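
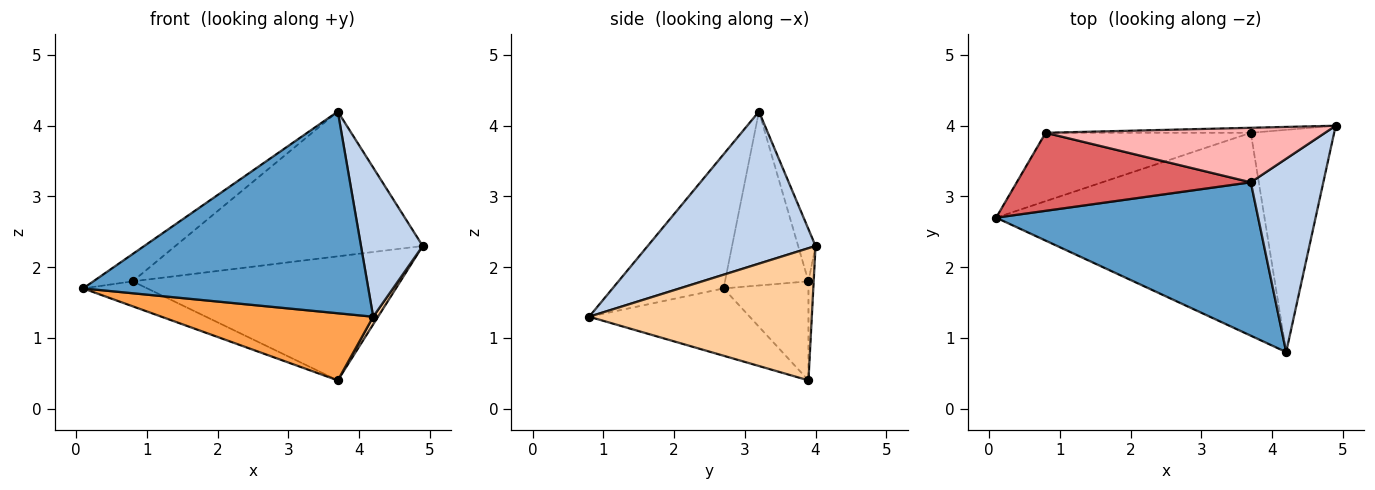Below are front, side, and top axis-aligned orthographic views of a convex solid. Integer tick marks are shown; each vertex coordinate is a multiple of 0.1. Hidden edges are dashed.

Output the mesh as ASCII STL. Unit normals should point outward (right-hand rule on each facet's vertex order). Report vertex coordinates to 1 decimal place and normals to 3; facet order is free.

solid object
 facet normal -0.296 -0.760 0.578
  outer loop
   vertex 3.7 3.2 4.2
   vertex 0.1 2.7 1.7
   vertex 4.2 0.8 1.3
  endloop
 endfacet
 facet normal 0.857 -0.315 0.408
  outer loop
   vertex 3.7 3.2 4.2
   vertex 4.2 0.8 1.3
   vertex 4.9 4.0 2.3
  endloop
 endfacet
 facet normal -0.232 -0.306 -0.924
  outer loop
   vertex 3.7 3.9 0.4
   vertex 4.2 0.8 1.3
   vertex 0.1 2.7 1.7
  endloop
 endfacet
 facet normal 0.846 -0.018 -0.533
  outer loop
   vertex 3.7 3.9 0.4
   vertex 4.9 4.0 2.3
   vertex 4.2 0.8 1.3
  endloop
 endfacet
 facet normal -0.413 0.312 -0.856
  outer loop
   vertex 0.8 3.9 1.8
   vertex 3.7 3.9 0.4
   vertex 0.1 2.7 1.7
  endloop
 endfacet
 facet normal -0.019 0.999 -0.040
  outer loop
   vertex 0.8 3.9 1.8
   vertex 4.9 4.0 2.3
   vertex 3.7 3.9 0.4
  endloop
 endfacet
 facet normal -0.574 0.271 0.773
  outer loop
   vertex 0.8 3.9 1.8
   vertex 0.1 2.7 1.7
   vertex 3.7 3.2 4.2
  endloop
 endfacet
 facet normal -0.066 0.934 0.352
  outer loop
   vertex 0.8 3.9 1.8
   vertex 3.7 3.2 4.2
   vertex 4.9 4.0 2.3
  endloop
 endfacet
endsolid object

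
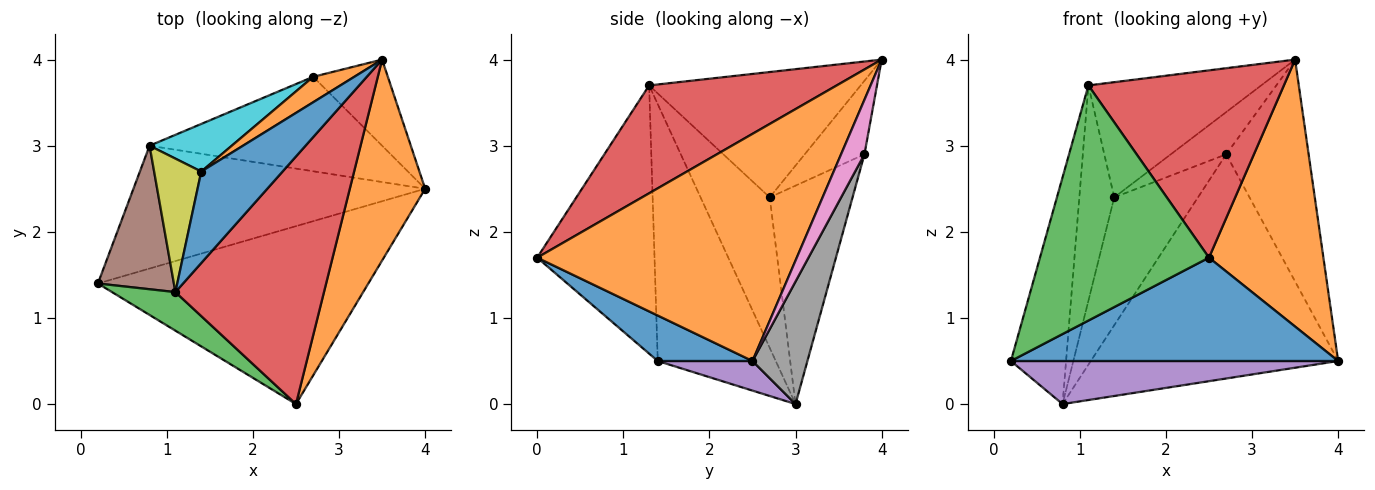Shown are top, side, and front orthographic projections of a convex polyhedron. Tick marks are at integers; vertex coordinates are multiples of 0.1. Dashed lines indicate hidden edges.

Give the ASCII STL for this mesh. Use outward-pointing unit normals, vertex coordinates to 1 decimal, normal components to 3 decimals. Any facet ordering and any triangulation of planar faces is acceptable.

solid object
 facet normal 0.144 -0.497 -0.856
  outer loop
   vertex 2.5 0.0 1.7
   vertex 0.2 1.4 0.5
   vertex 4.0 2.5 0.5
  endloop
 endfacet
 facet normal 0.876 -0.386 0.290
  outer loop
   vertex 3.5 4.0 4.0
   vertex 2.5 0.0 1.7
   vertex 4.0 2.5 0.5
  endloop
 endfacet
 facet normal -0.565 -0.814 0.134
  outer loop
   vertex 1.1 1.3 3.7
   vertex 0.2 1.4 0.5
   vertex 2.5 0.0 1.7
  endloop
 endfacet
 facet normal 0.501 -0.522 0.690
  outer loop
   vertex 1.1 1.3 3.7
   vertex 2.5 0.0 1.7
   vertex 3.5 4.0 4.0
  endloop
 endfacet
 facet normal 0.095 -0.329 -0.939
  outer loop
   vertex 0.8 3.0 0.0
   vertex 4.0 2.5 0.5
   vertex 0.2 1.4 0.5
  endloop
 endfacet
 facet normal -0.875 0.409 0.259
  outer loop
   vertex 0.8 3.0 0.0
   vertex 0.2 1.4 0.5
   vertex 1.1 1.3 3.7
  endloop
 endfacet
 facet normal 0.256 0.901 -0.350
  outer loop
   vertex 2.7 3.8 2.9
   vertex 3.5 4.0 4.0
   vertex 4.0 2.5 0.5
  endloop
 endfacet
 facet normal 0.201 0.903 -0.380
  outer loop
   vertex 2.7 3.8 2.9
   vertex 4.0 2.5 0.5
   vertex 0.8 3.0 0.0
  endloop
 endfacet
 facet normal -0.860 0.434 0.269
  outer loop
   vertex 1.4 2.7 2.4
   vertex 0.8 3.0 0.0
   vertex 1.1 1.3 3.7
  endloop
 endfacet
 facet normal -0.680 0.687 0.256
  outer loop
   vertex 1.4 2.7 2.4
   vertex 2.7 3.8 2.9
   vertex 0.8 3.0 0.0
  endloop
 endfacet
 facet normal -0.692 0.565 0.449
  outer loop
   vertex 1.4 2.7 2.4
   vertex 1.1 1.3 3.7
   vertex 3.5 4.0 4.0
  endloop
 endfacet
 facet normal -0.678 0.629 0.379
  outer loop
   vertex 1.4 2.7 2.4
   vertex 3.5 4.0 4.0
   vertex 2.7 3.8 2.9
  endloop
 endfacet
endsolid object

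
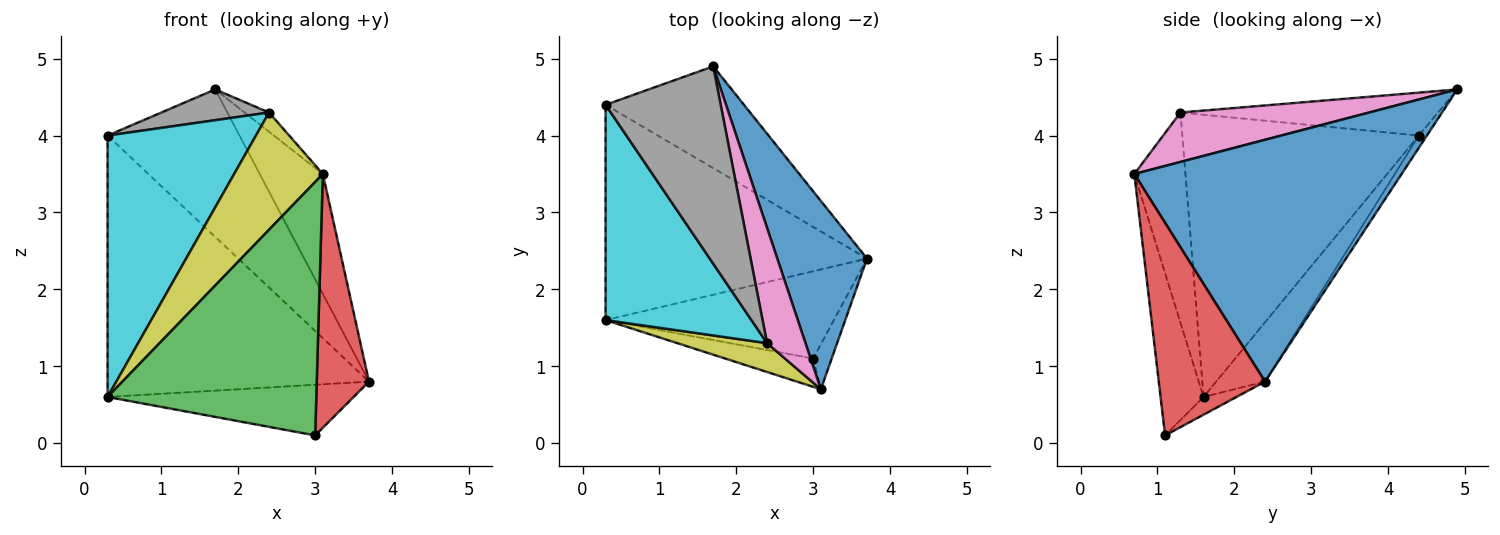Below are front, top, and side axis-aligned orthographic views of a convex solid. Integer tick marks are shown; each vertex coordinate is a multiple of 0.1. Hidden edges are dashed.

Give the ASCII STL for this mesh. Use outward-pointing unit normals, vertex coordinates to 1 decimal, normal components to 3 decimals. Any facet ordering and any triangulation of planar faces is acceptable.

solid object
 facet normal 0.915 0.216 0.340
  outer loop
   vertex 3.1 0.7 3.5
   vertex 3.7 2.4 0.8
   vertex 1.7 4.9 4.6
  endloop
 endfacet
 facet normal -0.067 0.501 -0.863
  outer loop
   vertex 3.0 1.1 0.1
   vertex 0.3 1.6 0.6
   vertex 3.7 2.4 0.8
  endloop
 endfacet
 facet normal -0.200 -0.974 -0.109
  outer loop
   vertex 3.0 1.1 0.1
   vertex 3.1 0.7 3.5
   vertex 0.3 1.6 0.6
  endloop
 endfacet
 facet normal 0.895 -0.440 -0.078
  outer loop
   vertex 3.0 1.1 0.1
   vertex 3.7 2.4 0.8
   vertex 3.1 0.7 3.5
  endloop
 endfacet
 facet normal -0.143 0.764 -0.629
  outer loop
   vertex 0.3 4.4 4.0
   vertex 3.7 2.4 0.8
   vertex 0.3 1.6 0.6
  endloop
 endfacet
 facet normal -0.050 0.822 -0.567
  outer loop
   vertex 0.3 4.4 4.0
   vertex 1.7 4.9 4.6
   vertex 3.7 2.4 0.8
  endloop
 endfacet
 facet normal 0.785 0.102 0.611
  outer loop
   vertex 2.4 1.3 4.3
   vertex 3.1 0.7 3.5
   vertex 1.7 4.9 4.6
  endloop
 endfacet
 facet normal -0.346 -0.144 0.927
  outer loop
   vertex 2.4 1.3 4.3
   vertex 1.7 4.9 4.6
   vertex 0.3 4.4 4.0
  endloop
 endfacet
 facet normal -0.488 -0.847 0.208
  outer loop
   vertex 2.4 1.3 4.3
   vertex 0.3 1.6 0.6
   vertex 3.1 0.7 3.5
  endloop
 endfacet
 facet normal -0.776 -0.487 0.401
  outer loop
   vertex 2.4 1.3 4.3
   vertex 0.3 4.4 4.0
   vertex 0.3 1.6 0.6
  endloop
 endfacet
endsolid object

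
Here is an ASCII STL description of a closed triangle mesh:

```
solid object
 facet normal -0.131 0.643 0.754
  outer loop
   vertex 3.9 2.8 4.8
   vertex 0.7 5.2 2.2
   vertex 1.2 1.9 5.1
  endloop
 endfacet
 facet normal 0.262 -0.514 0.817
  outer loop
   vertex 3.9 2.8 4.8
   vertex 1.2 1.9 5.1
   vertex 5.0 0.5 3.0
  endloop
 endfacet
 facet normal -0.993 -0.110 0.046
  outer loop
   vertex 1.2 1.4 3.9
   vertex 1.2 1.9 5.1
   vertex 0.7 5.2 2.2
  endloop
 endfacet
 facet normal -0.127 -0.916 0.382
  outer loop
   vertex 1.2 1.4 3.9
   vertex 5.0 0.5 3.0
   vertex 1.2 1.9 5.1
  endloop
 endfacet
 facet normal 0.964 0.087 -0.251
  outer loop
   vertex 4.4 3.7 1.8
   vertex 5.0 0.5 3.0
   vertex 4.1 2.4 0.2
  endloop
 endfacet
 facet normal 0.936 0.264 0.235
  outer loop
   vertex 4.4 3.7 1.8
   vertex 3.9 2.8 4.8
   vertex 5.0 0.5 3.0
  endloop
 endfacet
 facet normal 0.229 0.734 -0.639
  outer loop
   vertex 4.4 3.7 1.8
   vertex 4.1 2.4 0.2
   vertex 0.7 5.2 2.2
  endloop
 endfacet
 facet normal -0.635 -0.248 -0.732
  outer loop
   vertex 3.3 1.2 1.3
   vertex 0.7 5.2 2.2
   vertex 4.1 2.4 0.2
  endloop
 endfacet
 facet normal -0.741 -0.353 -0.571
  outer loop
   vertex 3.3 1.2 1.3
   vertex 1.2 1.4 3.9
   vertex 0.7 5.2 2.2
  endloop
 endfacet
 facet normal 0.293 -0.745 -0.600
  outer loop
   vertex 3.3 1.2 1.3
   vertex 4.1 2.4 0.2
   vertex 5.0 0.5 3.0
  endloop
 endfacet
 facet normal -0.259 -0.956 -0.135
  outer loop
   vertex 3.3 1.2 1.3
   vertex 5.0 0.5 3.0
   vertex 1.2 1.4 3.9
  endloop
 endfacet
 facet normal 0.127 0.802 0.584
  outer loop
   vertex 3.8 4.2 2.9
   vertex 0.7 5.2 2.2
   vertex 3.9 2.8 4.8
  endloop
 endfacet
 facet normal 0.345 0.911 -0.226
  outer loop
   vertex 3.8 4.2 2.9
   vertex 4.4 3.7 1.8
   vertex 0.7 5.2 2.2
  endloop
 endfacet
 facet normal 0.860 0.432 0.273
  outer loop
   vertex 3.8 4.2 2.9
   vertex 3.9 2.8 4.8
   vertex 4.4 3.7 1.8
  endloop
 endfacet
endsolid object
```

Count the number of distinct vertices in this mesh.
9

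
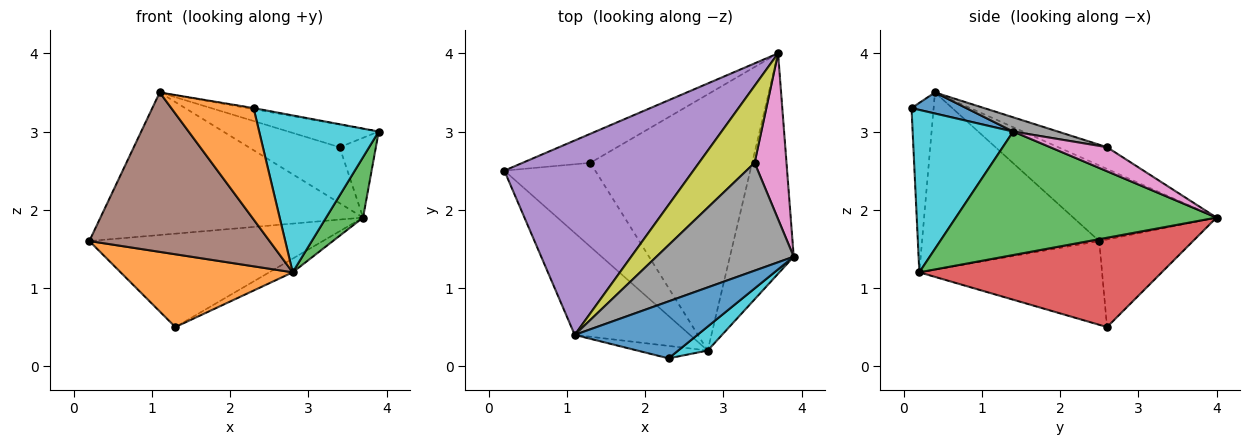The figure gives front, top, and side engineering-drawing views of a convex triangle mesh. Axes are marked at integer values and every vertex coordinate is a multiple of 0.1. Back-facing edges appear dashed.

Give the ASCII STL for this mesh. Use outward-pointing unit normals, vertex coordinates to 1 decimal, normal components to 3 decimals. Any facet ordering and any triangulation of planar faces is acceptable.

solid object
 facet normal -0.358 0.891 -0.277
  outer loop
   vertex 1.3 2.6 0.5
   vertex 0.2 2.5 1.6
   vertex 3.7 4.0 1.9
  endloop
 endfacet
 facet normal -0.571 -0.538 -0.620
  outer loop
   vertex 2.8 0.2 1.2
   vertex 0.2 2.5 1.6
   vertex 1.3 2.6 0.5
  endloop
 endfacet
 facet normal 0.881 -0.125 -0.455
  outer loop
   vertex 2.8 0.2 1.2
   vertex 3.7 4.0 1.9
   vertex 3.9 1.4 3.0
  endloop
 endfacet
 facet normal 0.483 0.047 -0.874
  outer loop
   vertex 2.8 0.2 1.2
   vertex 1.3 2.6 0.5
   vertex 3.7 4.0 1.9
  endloop
 endfacet
 facet normal -0.307 0.563 0.767
  outer loop
   vertex 1.1 0.4 3.5
   vertex 3.7 4.0 1.9
   vertex 0.2 2.5 1.6
  endloop
 endfacet
 facet normal -0.638 -0.649 -0.415
  outer loop
   vertex 1.1 0.4 3.5
   vertex 0.2 2.5 1.6
   vertex 2.8 0.2 1.2
  endloop
 endfacet
 facet normal 0.562 0.359 0.745
  outer loop
   vertex 3.4 2.6 2.8
   vertex 3.9 1.4 3.0
   vertex 3.7 4.0 1.9
  endloop
 endfacet
 facet normal 0.101 0.204 0.974
  outer loop
   vertex 3.4 2.6 2.8
   vertex 1.1 0.4 3.5
   vertex 3.9 1.4 3.0
  endloop
 endfacet
 facet normal -0.301 0.560 0.771
  outer loop
   vertex 3.4 2.6 2.8
   vertex 3.7 4.0 1.9
   vertex 1.1 0.4 3.5
  endloop
 endfacet
 facet normal 0.639 -0.760 0.116
  outer loop
   vertex 2.3 0.1 3.3
   vertex 2.8 0.2 1.2
   vertex 3.9 1.4 3.0
  endloop
 endfacet
 facet normal 0.169 0.019 0.985
  outer loop
   vertex 2.3 0.1 3.3
   vertex 3.9 1.4 3.0
   vertex 1.1 0.4 3.5
  endloop
 endfacet
 facet normal -0.258 -0.960 -0.107
  outer loop
   vertex 2.3 0.1 3.3
   vertex 1.1 0.4 3.5
   vertex 2.8 0.2 1.2
  endloop
 endfacet
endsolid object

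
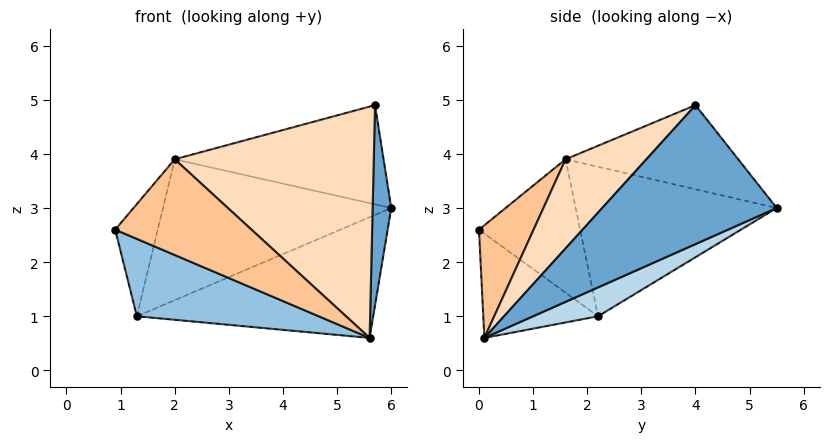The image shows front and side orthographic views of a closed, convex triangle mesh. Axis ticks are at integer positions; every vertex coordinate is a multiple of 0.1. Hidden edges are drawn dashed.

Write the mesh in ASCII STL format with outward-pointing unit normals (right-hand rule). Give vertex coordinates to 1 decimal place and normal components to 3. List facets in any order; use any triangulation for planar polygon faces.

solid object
 facet normal 0.992 -0.106 0.073
  outer loop
   vertex 5.7 4.0 4.9
   vertex 5.6 0.1 0.6
   vertex 6.0 5.5 3.0
  endloop
 endfacet
 facet normal -0.326 -0.517 -0.792
  outer loop
   vertex 1.3 2.2 1.0
   vertex 5.6 0.1 0.6
   vertex 0.9 0.0 2.6
  endloop
 endfacet
 facet normal 0.109 0.397 -0.911
  outer loop
   vertex 1.3 2.2 1.0
   vertex 6.0 5.5 3.0
   vertex 5.6 0.1 0.6
  endloop
 endfacet
 facet normal -0.568 0.687 0.453
  outer loop
   vertex 2.0 1.6 3.9
   vertex 5.7 4.0 4.9
   vertex 6.0 5.5 3.0
  endloop
 endfacet
 facet normal -0.630 0.716 0.300
  outer loop
   vertex 2.0 1.6 3.9
   vertex 6.0 5.5 3.0
   vertex 1.3 2.2 1.0
  endloop
 endfacet
 facet normal -0.882 0.371 0.290
  outer loop
   vertex 2.0 1.6 3.9
   vertex 1.3 2.2 1.0
   vertex 0.9 0.0 2.6
  endloop
 endfacet
 facet normal 0.287 -0.715 0.638
  outer loop
   vertex 2.0 1.6 3.9
   vertex 0.9 0.0 2.6
   vertex 5.6 0.1 0.6
  endloop
 endfacet
 facet normal 0.289 -0.712 0.639
  outer loop
   vertex 2.0 1.6 3.9
   vertex 5.6 0.1 0.6
   vertex 5.7 4.0 4.9
  endloop
 endfacet
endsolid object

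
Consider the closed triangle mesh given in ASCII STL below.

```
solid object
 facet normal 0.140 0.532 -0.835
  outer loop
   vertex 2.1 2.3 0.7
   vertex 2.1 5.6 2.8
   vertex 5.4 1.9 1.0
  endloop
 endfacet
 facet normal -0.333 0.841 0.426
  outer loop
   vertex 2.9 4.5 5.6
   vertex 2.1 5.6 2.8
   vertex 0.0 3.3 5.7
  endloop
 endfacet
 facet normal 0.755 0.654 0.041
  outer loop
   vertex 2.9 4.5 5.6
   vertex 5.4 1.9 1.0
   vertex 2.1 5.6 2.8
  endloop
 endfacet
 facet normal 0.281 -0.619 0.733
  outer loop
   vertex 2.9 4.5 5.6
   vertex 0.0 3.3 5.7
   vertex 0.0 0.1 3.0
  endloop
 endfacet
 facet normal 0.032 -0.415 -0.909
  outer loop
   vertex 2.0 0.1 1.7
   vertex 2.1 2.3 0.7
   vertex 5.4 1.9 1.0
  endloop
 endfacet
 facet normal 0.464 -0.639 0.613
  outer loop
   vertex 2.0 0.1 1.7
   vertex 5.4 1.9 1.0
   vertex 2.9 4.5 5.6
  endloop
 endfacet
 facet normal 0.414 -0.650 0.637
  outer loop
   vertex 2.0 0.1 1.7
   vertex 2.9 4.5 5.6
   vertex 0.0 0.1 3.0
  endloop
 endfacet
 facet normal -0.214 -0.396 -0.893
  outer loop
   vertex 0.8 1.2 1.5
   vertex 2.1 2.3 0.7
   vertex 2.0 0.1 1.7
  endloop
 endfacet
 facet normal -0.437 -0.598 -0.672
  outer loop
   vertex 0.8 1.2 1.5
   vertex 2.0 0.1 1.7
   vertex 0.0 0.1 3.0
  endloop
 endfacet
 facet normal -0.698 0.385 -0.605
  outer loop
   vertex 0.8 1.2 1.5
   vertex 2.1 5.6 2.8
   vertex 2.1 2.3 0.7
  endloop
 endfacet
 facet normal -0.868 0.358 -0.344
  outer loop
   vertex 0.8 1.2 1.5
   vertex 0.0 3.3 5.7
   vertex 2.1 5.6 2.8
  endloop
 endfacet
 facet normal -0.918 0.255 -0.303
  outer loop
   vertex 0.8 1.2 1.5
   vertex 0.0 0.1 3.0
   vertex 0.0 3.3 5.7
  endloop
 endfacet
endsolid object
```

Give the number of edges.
18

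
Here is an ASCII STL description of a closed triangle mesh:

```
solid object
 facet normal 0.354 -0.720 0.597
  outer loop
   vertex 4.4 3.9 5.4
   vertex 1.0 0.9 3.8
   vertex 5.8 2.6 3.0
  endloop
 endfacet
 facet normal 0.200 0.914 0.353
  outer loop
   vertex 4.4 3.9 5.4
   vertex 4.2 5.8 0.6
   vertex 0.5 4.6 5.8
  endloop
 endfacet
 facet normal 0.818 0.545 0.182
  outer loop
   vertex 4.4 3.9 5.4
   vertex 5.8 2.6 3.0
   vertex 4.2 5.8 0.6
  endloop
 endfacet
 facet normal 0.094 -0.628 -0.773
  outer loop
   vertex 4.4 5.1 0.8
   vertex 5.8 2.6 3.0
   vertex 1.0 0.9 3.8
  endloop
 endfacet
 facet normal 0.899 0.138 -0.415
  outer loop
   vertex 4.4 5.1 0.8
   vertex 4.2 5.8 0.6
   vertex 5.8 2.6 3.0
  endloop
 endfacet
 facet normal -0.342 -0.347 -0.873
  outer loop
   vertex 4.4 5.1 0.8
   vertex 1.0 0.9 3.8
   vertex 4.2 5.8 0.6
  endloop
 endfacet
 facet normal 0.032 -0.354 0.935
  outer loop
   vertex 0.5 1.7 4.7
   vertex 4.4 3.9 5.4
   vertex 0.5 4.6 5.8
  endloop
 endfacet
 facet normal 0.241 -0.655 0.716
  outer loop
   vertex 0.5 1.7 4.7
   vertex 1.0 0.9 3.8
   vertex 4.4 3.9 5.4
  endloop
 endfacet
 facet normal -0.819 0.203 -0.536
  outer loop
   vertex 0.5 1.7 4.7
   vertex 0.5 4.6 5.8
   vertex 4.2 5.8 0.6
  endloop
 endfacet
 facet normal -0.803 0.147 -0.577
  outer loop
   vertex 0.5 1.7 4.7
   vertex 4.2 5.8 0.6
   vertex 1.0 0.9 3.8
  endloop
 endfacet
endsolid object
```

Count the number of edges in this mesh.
15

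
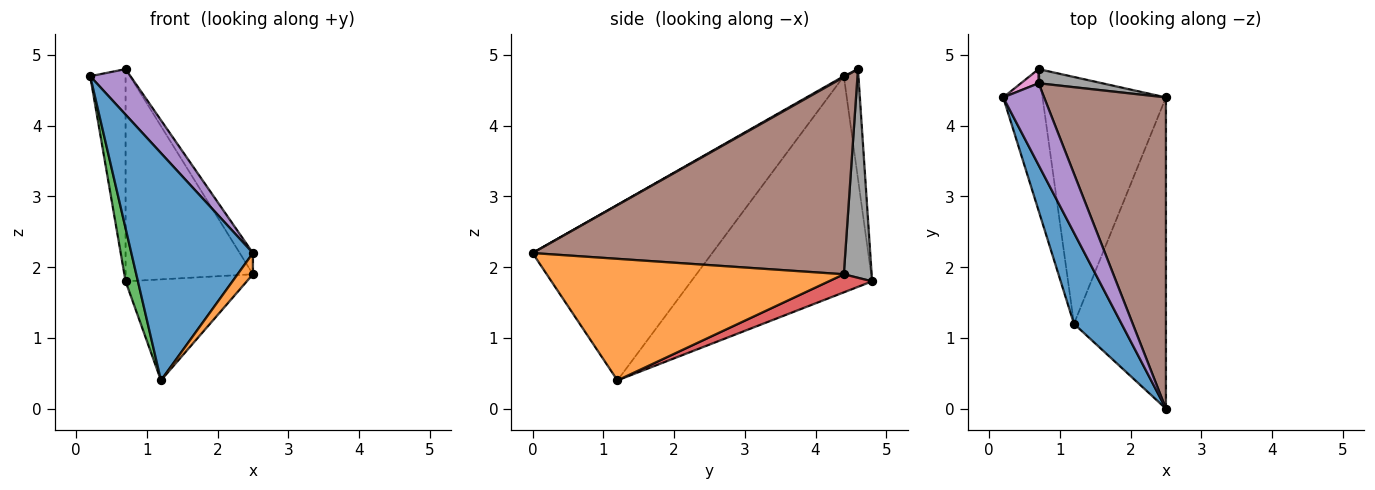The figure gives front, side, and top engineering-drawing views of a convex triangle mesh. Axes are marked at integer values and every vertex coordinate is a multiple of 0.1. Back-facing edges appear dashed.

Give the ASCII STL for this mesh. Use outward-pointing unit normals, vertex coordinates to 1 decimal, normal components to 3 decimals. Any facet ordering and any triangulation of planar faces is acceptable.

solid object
 facet normal -0.808 -0.547 0.219
  outer loop
   vertex 1.2 1.2 0.4
   vertex 2.5 0.0 2.2
   vertex 0.2 4.4 4.7
  endloop
 endfacet
 facet normal 0.797 -0.041 -0.603
  outer loop
   vertex 1.2 1.2 0.4
   vertex 2.5 4.4 1.9
   vertex 2.5 0.0 2.2
  endloop
 endfacet
 facet normal -0.982 -0.067 -0.178
  outer loop
   vertex 0.7 4.8 1.8
   vertex 1.2 1.2 0.4
   vertex 0.2 4.4 4.7
  endloop
 endfacet
 facet normal 0.134 0.375 -0.917
  outer loop
   vertex 0.7 4.8 1.8
   vertex 2.5 4.4 1.9
   vertex 1.2 1.2 0.4
  endloop
 endfacet
 facet normal 0.020 -0.486 0.874
  outer loop
   vertex 0.7 4.6 4.8
   vertex 0.2 4.4 4.7
   vertex 2.5 0.0 2.2
  endloop
 endfacet
 facet normal 0.850 0.036 0.525
  outer loop
   vertex 0.7 4.6 4.8
   vertex 2.5 0.0 2.2
   vertex 2.5 4.4 1.9
  endloop
 endfacet
 facet normal -0.381 0.922 0.061
  outer loop
   vertex 0.7 4.6 4.8
   vertex 0.7 4.8 1.8
   vertex 0.2 4.4 4.7
  endloop
 endfacet
 facet normal 0.213 0.975 0.065
  outer loop
   vertex 0.7 4.6 4.8
   vertex 2.5 4.4 1.9
   vertex 0.7 4.8 1.8
  endloop
 endfacet
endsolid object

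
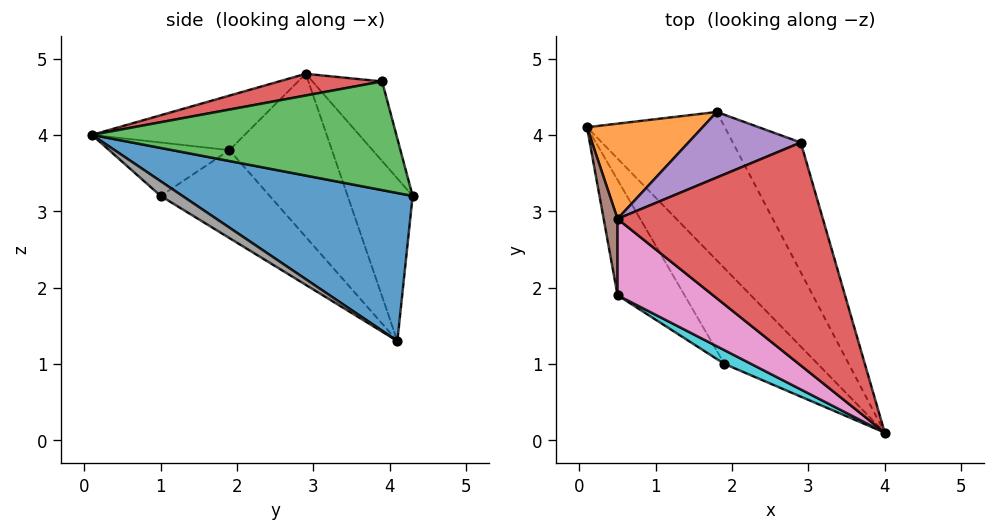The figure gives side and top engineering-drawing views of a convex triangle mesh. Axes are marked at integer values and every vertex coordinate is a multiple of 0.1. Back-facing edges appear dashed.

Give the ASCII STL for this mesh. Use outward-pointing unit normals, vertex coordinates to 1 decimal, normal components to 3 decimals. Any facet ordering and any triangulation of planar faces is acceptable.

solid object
 facet normal 0.709 0.246 -0.661
  outer loop
   vertex 1.8 4.3 3.2
   vertex 4.0 0.1 4.0
   vertex 0.1 4.1 1.3
  endloop
 endfacet
 facet normal -0.469 0.817 0.334
  outer loop
   vertex 0.5 2.9 4.8
   vertex 1.8 4.3 3.2
   vertex 0.1 4.1 1.3
  endloop
 endfacet
 facet normal 0.802 0.325 -0.502
  outer loop
   vertex 2.9 3.9 4.7
   vertex 4.0 0.1 4.0
   vertex 1.8 4.3 3.2
  endloop
 endfacet
 facet normal 0.104 -0.151 0.983
  outer loop
   vertex 2.9 3.9 4.7
   vertex 0.5 2.9 4.8
   vertex 4.0 0.1 4.0
  endloop
 endfacet
 facet normal -0.325 0.827 0.459
  outer loop
   vertex 2.9 3.9 4.7
   vertex 1.8 4.3 3.2
   vertex 0.5 2.9 4.8
  endloop
 endfacet
 facet normal -0.993 -0.084 0.084
  outer loop
   vertex 0.5 1.9 3.8
   vertex 0.5 2.9 4.8
   vertex 0.1 4.1 1.3
  endloop
 endfacet
 facet normal -0.375 -0.656 0.656
  outer loop
   vertex 0.5 1.9 3.8
   vertex 4.0 0.1 4.0
   vertex 0.5 2.9 4.8
  endloop
 endfacet
 facet normal 0.138 -0.458 -0.878
  outer loop
   vertex 1.9 1.0 3.2
   vertex 0.1 4.1 1.3
   vertex 4.0 0.1 4.0
  endloop
 endfacet
 facet normal -0.611 -0.640 -0.466
  outer loop
   vertex 1.9 1.0 3.2
   vertex 0.5 1.9 3.8
   vertex 0.1 4.1 1.3
  endloop
 endfacet
 facet normal -0.456 -0.861 0.228
  outer loop
   vertex 1.9 1.0 3.2
   vertex 4.0 0.1 4.0
   vertex 0.5 1.9 3.8
  endloop
 endfacet
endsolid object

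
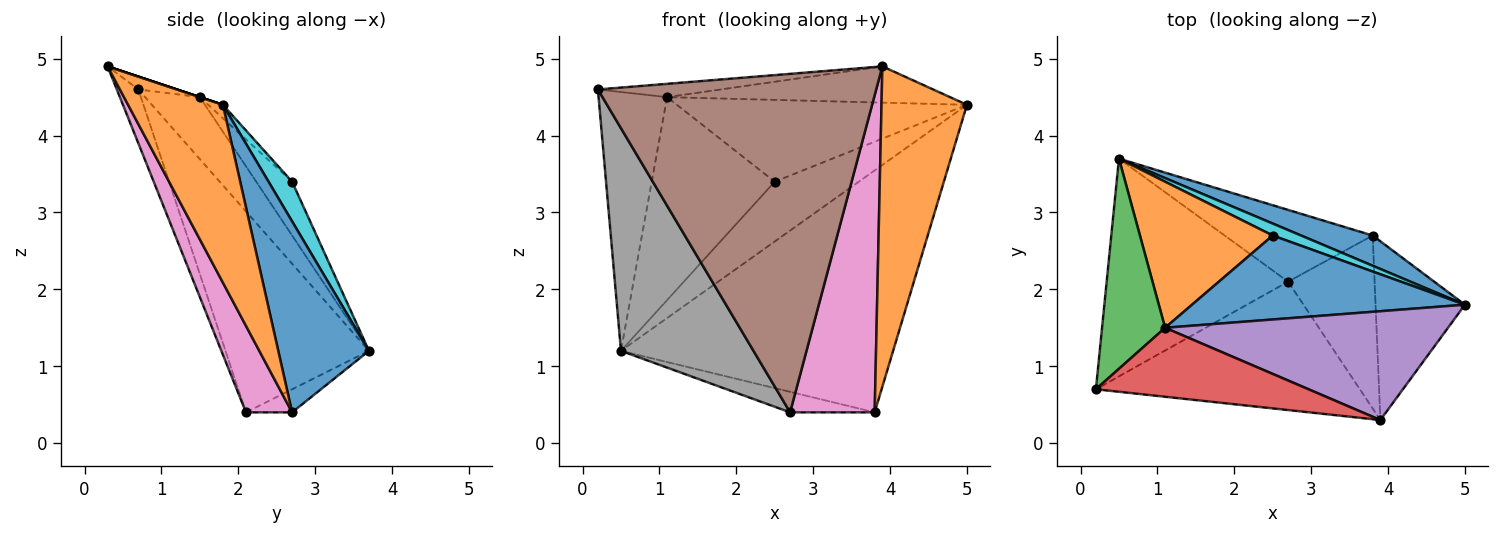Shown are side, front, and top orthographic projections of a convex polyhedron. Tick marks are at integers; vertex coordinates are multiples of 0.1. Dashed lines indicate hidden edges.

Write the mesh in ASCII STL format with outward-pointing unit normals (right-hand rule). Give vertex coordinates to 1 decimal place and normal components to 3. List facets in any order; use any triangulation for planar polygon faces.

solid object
 facet normal 0.314 0.942 0.118
  outer loop
   vertex 3.8 2.7 0.4
   vertex 0.5 3.7 1.2
   vertex 5.0 1.8 4.4
  endloop
 endfacet
 facet normal 0.696 -0.627 -0.350
  outer loop
   vertex 3.9 0.3 4.9
   vertex 3.8 2.7 0.4
   vertex 5.0 1.8 4.4
  endloop
 endfacet
 facet normal -0.527 0.660 0.536
  outer loop
   vertex 1.1 1.5 4.5
   vertex 0.5 3.7 1.2
   vertex 0.2 0.7 4.6
  endloop
 endfacet
 facet normal -0.059 0.189 0.980
  outer loop
   vertex 1.1 1.5 4.5
   vertex 0.2 0.7 4.6
   vertex 3.9 0.3 4.9
  endloop
 endfacet
 facet normal 0.000 0.316 0.949
  outer loop
   vertex 1.1 1.5 4.5
   vertex 3.9 0.3 4.9
   vertex 5.0 1.8 4.4
  endloop
 endfacet
 facet normal -0.072 -0.933 -0.354
  outer loop
   vertex 2.7 2.1 0.4
   vertex 3.9 0.3 4.9
   vertex 0.2 0.7 4.6
  endloop
 endfacet
 facet normal 0.432 -0.792 -0.432
  outer loop
   vertex 2.7 2.1 0.4
   vertex 3.8 2.7 0.4
   vertex 3.9 0.3 4.9
  endloop
 endfacet
 facet normal -0.612 -0.565 -0.553
  outer loop
   vertex 2.7 2.1 0.4
   vertex 0.2 0.7 4.6
   vertex 0.5 3.7 1.2
  endloop
 endfacet
 facet normal -0.148 0.272 -0.951
  outer loop
   vertex 2.7 2.1 0.4
   vertex 0.5 3.7 1.2
   vertex 3.8 2.7 0.4
  endloop
 endfacet
 facet normal 0.265 0.946 0.189
  outer loop
   vertex 2.5 2.7 3.4
   vertex 5.0 1.8 4.4
   vertex 0.5 3.7 1.2
  endloop
 endfacet
 facet normal -0.035 0.697 0.716
  outer loop
   vertex 2.5 2.7 3.4
   vertex 1.1 1.5 4.5
   vertex 5.0 1.8 4.4
  endloop
 endfacet
 facet normal -0.230 0.790 0.568
  outer loop
   vertex 2.5 2.7 3.4
   vertex 0.5 3.7 1.2
   vertex 1.1 1.5 4.5
  endloop
 endfacet
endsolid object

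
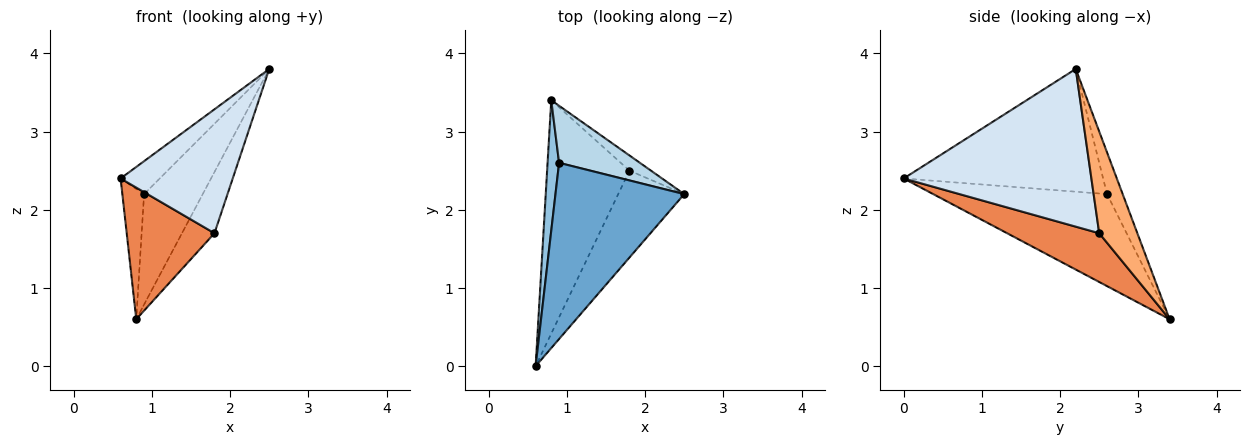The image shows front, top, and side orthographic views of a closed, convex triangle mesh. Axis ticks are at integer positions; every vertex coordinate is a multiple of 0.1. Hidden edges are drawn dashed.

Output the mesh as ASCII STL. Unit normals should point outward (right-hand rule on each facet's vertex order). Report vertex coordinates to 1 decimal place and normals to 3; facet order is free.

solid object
 facet normal -0.684 0.134 0.717
  outer loop
   vertex 0.9 2.6 2.2
   vertex 0.6 0.0 2.4
   vertex 2.5 2.2 3.8
  endloop
 endfacet
 facet normal -0.985 0.123 0.123
  outer loop
   vertex 0.9 2.6 2.2
   vertex 0.8 3.4 0.6
   vertex 0.6 0.0 2.4
  endloop
 endfacet
 facet normal -0.231 0.864 0.447
  outer loop
   vertex 0.9 2.6 2.2
   vertex 2.5 2.2 3.8
   vertex 0.8 3.4 0.6
  endloop
 endfacet
 facet normal 0.808 -0.483 -0.338
  outer loop
   vertex 1.8 2.5 1.7
   vertex 2.5 2.2 3.8
   vertex 0.6 0.0 2.4
  endloop
 endfacet
 facet normal 0.458 -0.437 -0.774
  outer loop
   vertex 1.8 2.5 1.7
   vertex 0.6 0.0 2.4
   vertex 0.8 3.4 0.6
  endloop
 endfacet
 facet normal 0.751 0.641 -0.159
  outer loop
   vertex 1.8 2.5 1.7
   vertex 0.8 3.4 0.6
   vertex 2.5 2.2 3.8
  endloop
 endfacet
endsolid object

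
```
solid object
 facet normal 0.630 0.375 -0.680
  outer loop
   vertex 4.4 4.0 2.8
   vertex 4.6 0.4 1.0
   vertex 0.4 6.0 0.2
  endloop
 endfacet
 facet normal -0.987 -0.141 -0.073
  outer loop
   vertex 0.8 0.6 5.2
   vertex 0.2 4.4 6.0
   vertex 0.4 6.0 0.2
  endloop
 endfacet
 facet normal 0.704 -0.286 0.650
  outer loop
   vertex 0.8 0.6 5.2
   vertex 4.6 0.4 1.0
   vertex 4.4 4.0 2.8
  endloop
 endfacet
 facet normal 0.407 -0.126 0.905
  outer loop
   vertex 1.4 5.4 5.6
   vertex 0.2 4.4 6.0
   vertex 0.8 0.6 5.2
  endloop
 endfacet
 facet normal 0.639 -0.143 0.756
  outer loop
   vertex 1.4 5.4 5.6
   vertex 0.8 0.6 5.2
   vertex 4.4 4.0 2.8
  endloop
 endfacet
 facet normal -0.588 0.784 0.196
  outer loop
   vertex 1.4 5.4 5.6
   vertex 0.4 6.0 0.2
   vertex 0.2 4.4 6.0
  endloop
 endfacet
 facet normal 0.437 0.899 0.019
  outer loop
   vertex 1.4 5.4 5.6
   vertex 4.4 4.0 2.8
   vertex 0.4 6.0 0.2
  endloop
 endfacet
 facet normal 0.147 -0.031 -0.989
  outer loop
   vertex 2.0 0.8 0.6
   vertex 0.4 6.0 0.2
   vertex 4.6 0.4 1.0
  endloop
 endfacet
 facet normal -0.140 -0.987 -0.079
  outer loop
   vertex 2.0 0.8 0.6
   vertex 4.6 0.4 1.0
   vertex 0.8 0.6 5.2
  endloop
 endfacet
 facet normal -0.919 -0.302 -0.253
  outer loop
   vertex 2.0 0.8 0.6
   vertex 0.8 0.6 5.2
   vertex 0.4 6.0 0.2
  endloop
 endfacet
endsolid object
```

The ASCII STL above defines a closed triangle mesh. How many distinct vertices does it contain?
7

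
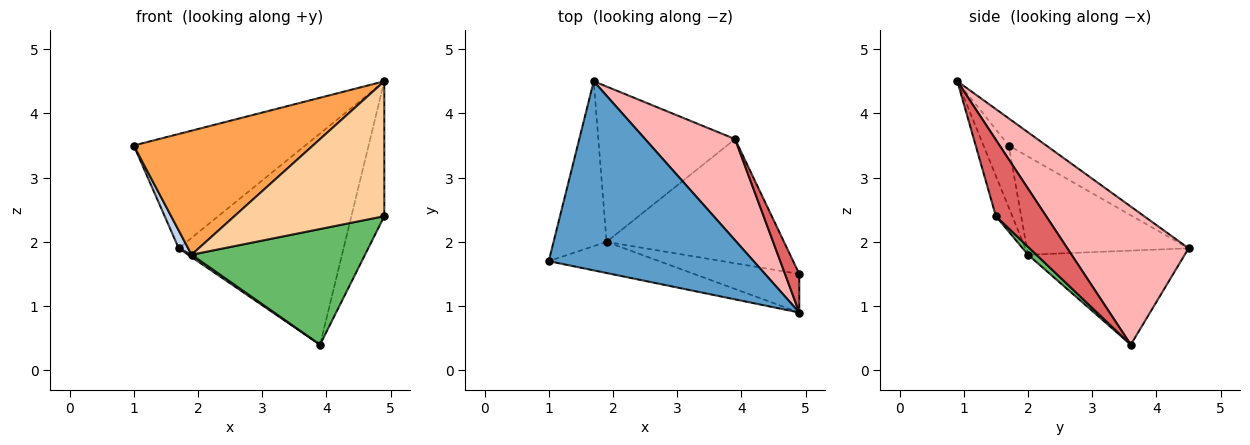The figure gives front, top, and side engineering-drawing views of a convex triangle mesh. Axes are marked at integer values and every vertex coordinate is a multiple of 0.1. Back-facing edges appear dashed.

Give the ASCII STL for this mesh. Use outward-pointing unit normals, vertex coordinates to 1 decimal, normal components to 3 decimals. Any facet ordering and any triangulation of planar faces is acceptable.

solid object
 facet normal -0.113 0.514 0.850
  outer loop
   vertex 4.9 0.9 4.5
   vertex 1.7 4.5 1.9
   vertex 1.0 1.7 3.5
  endloop
 endfacet
 facet normal -0.879 -0.051 -0.474
  outer loop
   vertex 1.9 2.0 1.8
   vertex 1.0 1.7 3.5
   vertex 1.7 4.5 1.9
  endloop
 endfacet
 facet normal -0.135 -0.961 -0.241
  outer loop
   vertex 1.9 2.0 1.8
   vertex 4.9 0.9 4.5
   vertex 1.0 1.7 3.5
  endloop
 endfacet
 facet normal -0.105 -0.956 -0.273
  outer loop
   vertex 1.9 2.0 1.8
   vertex 4.9 1.5 2.4
   vertex 4.9 0.9 4.5
  endloop
 endfacet
 facet normal 0.033 -0.681 -0.732
  outer loop
   vertex 3.9 3.6 0.4
   vertex 4.9 1.5 2.4
   vertex 1.9 2.0 1.8
  endloop
 endfacet
 facet normal -0.567 -0.012 -0.824
  outer loop
   vertex 3.9 3.6 0.4
   vertex 1.9 2.0 1.8
   vertex 1.7 4.5 1.9
  endloop
 endfacet
 facet normal 0.827 0.541 0.155
  outer loop
   vertex 3.9 3.6 0.4
   vertex 4.9 0.9 4.5
   vertex 4.9 1.5 2.4
  endloop
 endfacet
 facet normal 0.553 0.751 0.360
  outer loop
   vertex 3.9 3.6 0.4
   vertex 1.7 4.5 1.9
   vertex 4.9 0.9 4.5
  endloop
 endfacet
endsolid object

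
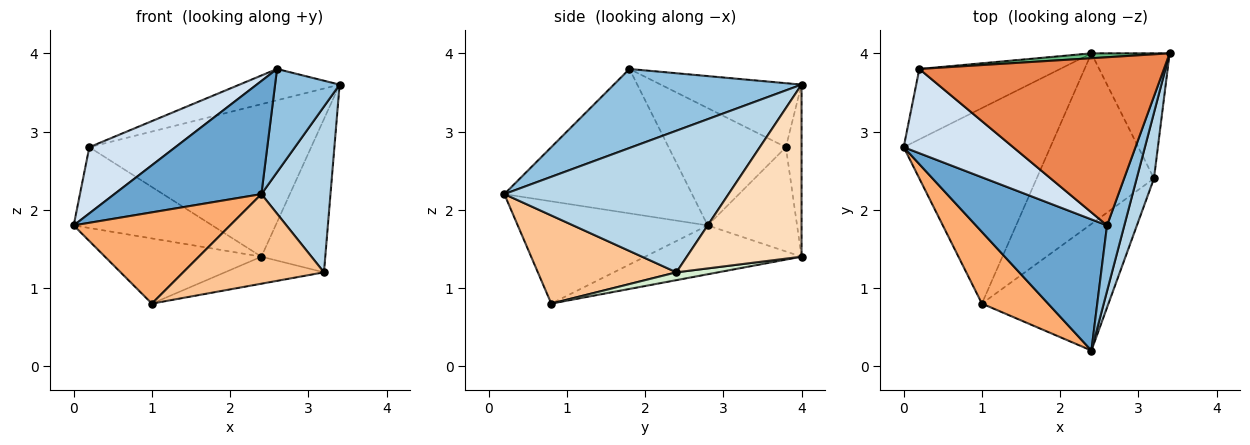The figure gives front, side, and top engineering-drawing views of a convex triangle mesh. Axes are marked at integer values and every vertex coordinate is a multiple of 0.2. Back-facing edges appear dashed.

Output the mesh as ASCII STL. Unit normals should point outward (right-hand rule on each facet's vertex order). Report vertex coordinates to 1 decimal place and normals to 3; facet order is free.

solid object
 facet normal -0.640 -0.502 0.582
  outer loop
   vertex 2.6 1.8 3.8
   vertex 0.0 2.8 1.8
   vertex 2.4 0.2 2.2
  endloop
 endfacet
 facet normal 0.926 -0.318 0.203
  outer loop
   vertex 2.6 1.8 3.8
   vertex 2.4 0.2 2.2
   vertex 3.4 4.0 3.6
  endloop
 endfacet
 facet normal 0.949 -0.292 0.116
  outer loop
   vertex 3.2 2.4 1.2
   vertex 3.4 4.0 3.6
   vertex 2.4 0.2 2.2
  endloop
 endfacet
 facet normal -0.644 -0.472 0.601
  outer loop
   vertex 0.2 3.8 2.8
   vertex 0.0 2.8 1.8
   vertex 2.6 1.8 3.8
  endloop
 endfacet
 facet normal -0.249 0.177 0.952
  outer loop
   vertex 0.2 3.8 2.8
   vertex 2.6 1.8 3.8
   vertex 3.4 4.0 3.6
  endloop
 endfacet
 facet normal -0.691 -0.569 0.447
  outer loop
   vertex 1.0 0.8 0.8
   vertex 2.4 0.2 2.2
   vertex 0.0 2.8 1.8
  endloop
 endfacet
 facet normal 0.494 -0.502 -0.710
  outer loop
   vertex 1.0 0.8 0.8
   vertex 3.2 2.4 1.2
   vertex 2.4 0.2 2.2
  endloop
 endfacet
 facet normal 0.812 0.452 -0.369
  outer loop
   vertex 2.4 4.0 1.4
   vertex 3.4 4.0 3.6
   vertex 3.2 2.4 1.2
  endloop
 endfacet
 facet normal -0.070 0.997 0.032
  outer loop
   vertex 2.4 4.0 1.4
   vertex 0.2 3.8 2.8
   vertex 3.4 4.0 3.6
  endloop
 endfacet
 facet normal -0.437 0.678 -0.591
  outer loop
   vertex 2.4 4.0 1.4
   vertex 0.0 2.8 1.8
   vertex 0.2 3.8 2.8
  endloop
 endfacet
 facet normal -0.302 0.302 -0.905
  outer loop
   vertex 2.4 4.0 1.4
   vertex 1.0 0.8 0.8
   vertex 0.0 2.8 1.8
  endloop
 endfacet
 facet normal 0.066 0.156 -0.986
  outer loop
   vertex 2.4 4.0 1.4
   vertex 3.2 2.4 1.2
   vertex 1.0 0.8 0.8
  endloop
 endfacet
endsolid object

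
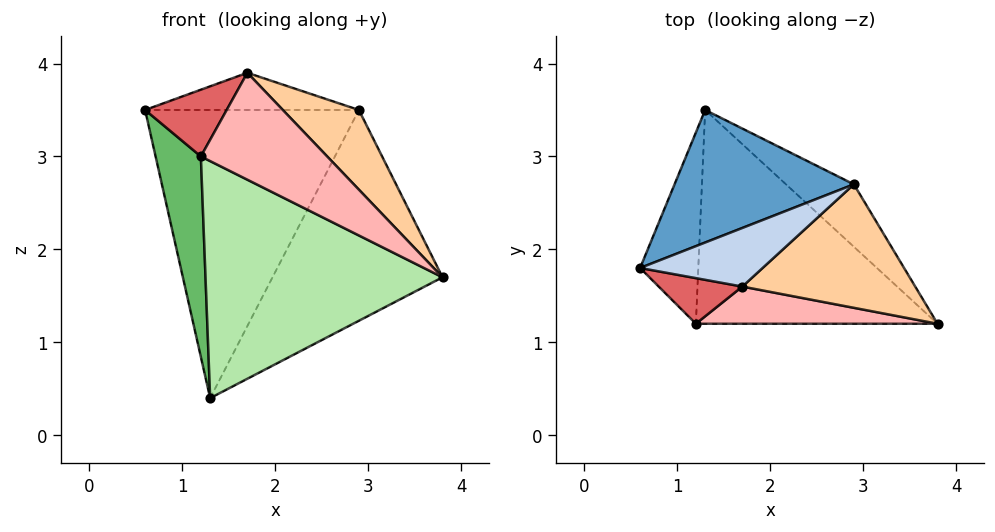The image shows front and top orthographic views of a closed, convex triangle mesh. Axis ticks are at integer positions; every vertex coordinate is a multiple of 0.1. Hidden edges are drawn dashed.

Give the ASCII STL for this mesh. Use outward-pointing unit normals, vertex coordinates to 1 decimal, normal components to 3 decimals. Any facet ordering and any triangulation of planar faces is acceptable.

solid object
 facet normal -0.335 0.856 0.394
  outer loop
   vertex 2.9 2.7 3.5
   vertex 1.3 3.5 0.4
   vertex 0.6 1.8 3.5
  endloop
 endfacet
 facet normal -0.205 0.524 0.826
  outer loop
   vertex 2.9 2.7 3.5
   vertex 0.6 1.8 3.5
   vertex 1.7 1.6 3.9
  endloop
 endfacet
 facet normal 0.717 0.668 -0.198
  outer loop
   vertex 2.9 2.7 3.5
   vertex 3.8 1.2 1.7
   vertex 1.3 3.5 0.4
  endloop
 endfacet
 facet normal 0.614 -0.428 0.664
  outer loop
   vertex 2.9 2.7 3.5
   vertex 1.7 1.6 3.9
   vertex 3.8 1.2 1.7
  endloop
 endfacet
 facet normal -0.792 -0.441 -0.421
  outer loop
   vertex 1.2 1.2 3.0
   vertex 0.6 1.8 3.5
   vertex 1.3 3.5 0.4
  endloop
 endfacet
 facet normal -0.318 -0.704 -0.635
  outer loop
   vertex 1.2 1.2 3.0
   vertex 1.3 3.5 0.4
   vertex 3.8 1.2 1.7
  endloop
 endfacet
 facet normal -0.335 -0.778 0.532
  outer loop
   vertex 1.2 1.2 3.0
   vertex 1.7 1.6 3.9
   vertex 0.6 1.8 3.5
  endloop
 endfacet
 facet normal 0.162 -0.932 0.324
  outer loop
   vertex 1.2 1.2 3.0
   vertex 3.8 1.2 1.7
   vertex 1.7 1.6 3.9
  endloop
 endfacet
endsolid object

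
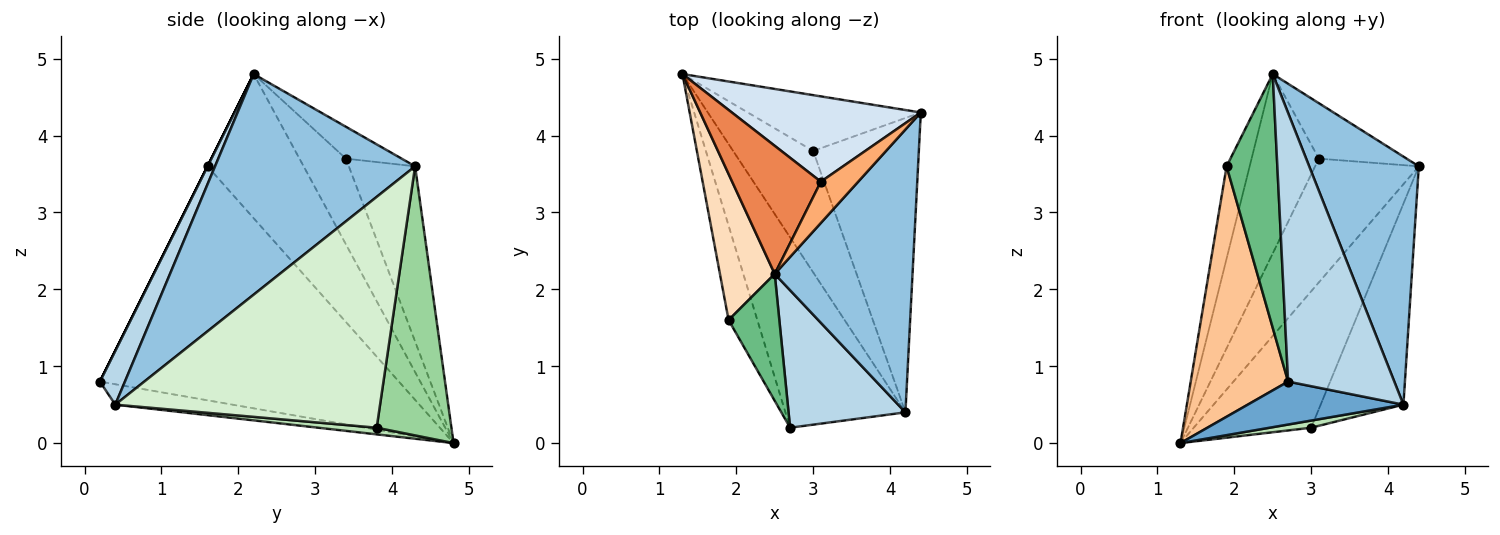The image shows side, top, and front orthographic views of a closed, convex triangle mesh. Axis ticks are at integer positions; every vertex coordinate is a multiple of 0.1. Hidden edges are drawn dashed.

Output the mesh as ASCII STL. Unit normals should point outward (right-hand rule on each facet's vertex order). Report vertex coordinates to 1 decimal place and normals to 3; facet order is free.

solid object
 facet normal -0.164 -0.217 -0.962
  outer loop
   vertex 4.2 0.4 0.5
   vertex 2.7 0.2 0.8
   vertex 1.3 4.8 0.0
  endloop
 endfacet
 facet normal 0.769 -0.421 0.480
  outer loop
   vertex 4.2 0.4 0.5
   vertex 4.4 4.3 3.6
   vertex 2.5 2.2 4.8
  endloop
 endfacet
 facet normal 0.205 -0.871 0.446
  outer loop
   vertex 4.2 0.4 0.5
   vertex 2.5 2.2 4.8
   vertex 2.7 0.2 0.8
  endloop
 endfacet
 facet normal -0.466 0.729 0.502
  outer loop
   vertex 3.1 3.4 3.7
   vertex 4.4 4.3 3.6
   vertex 1.3 4.8 0.0
  endloop
 endfacet
 facet normal -0.490 0.709 0.507
  outer loop
   vertex 3.1 3.4 3.7
   vertex 1.3 4.8 0.0
   vertex 2.5 2.2 4.8
  endloop
 endfacet
 facet normal -0.454 0.715 0.532
  outer loop
   vertex 3.1 3.4 3.7
   vertex 2.5 2.2 4.8
   vertex 4.4 4.3 3.6
  endloop
 endfacet
 facet normal -0.944 -0.308 -0.116
  outer loop
   vertex 1.9 1.6 3.6
   vertex 1.3 4.8 0.0
   vertex 2.7 0.2 0.8
  endloop
 endfacet
 facet normal -0.912 0.219 0.347
  outer loop
   vertex 1.9 1.6 3.6
   vertex 2.5 2.2 4.8
   vertex 1.3 4.8 0.0
  endloop
 endfacet
 facet normal 0.000 -0.894 0.447
  outer loop
   vertex 1.9 1.6 3.6
   vertex 2.7 0.2 0.8
   vertex 2.5 2.2 4.8
  endloop
 endfacet
 facet normal 0.507 0.797 -0.326
  outer loop
   vertex 3.0 3.8 0.2
   vertex 1.3 4.8 0.0
   vertex 4.4 4.3 3.6
  endloop
 endfacet
 facet normal 0.083 -0.059 -0.995
  outer loop
   vertex 3.0 3.8 0.2
   vertex 4.2 0.4 0.5
   vertex 1.3 4.8 0.0
  endloop
 endfacet
 facet normal 0.875 0.273 -0.400
  outer loop
   vertex 3.0 3.8 0.2
   vertex 4.4 4.3 3.6
   vertex 4.2 0.4 0.5
  endloop
 endfacet
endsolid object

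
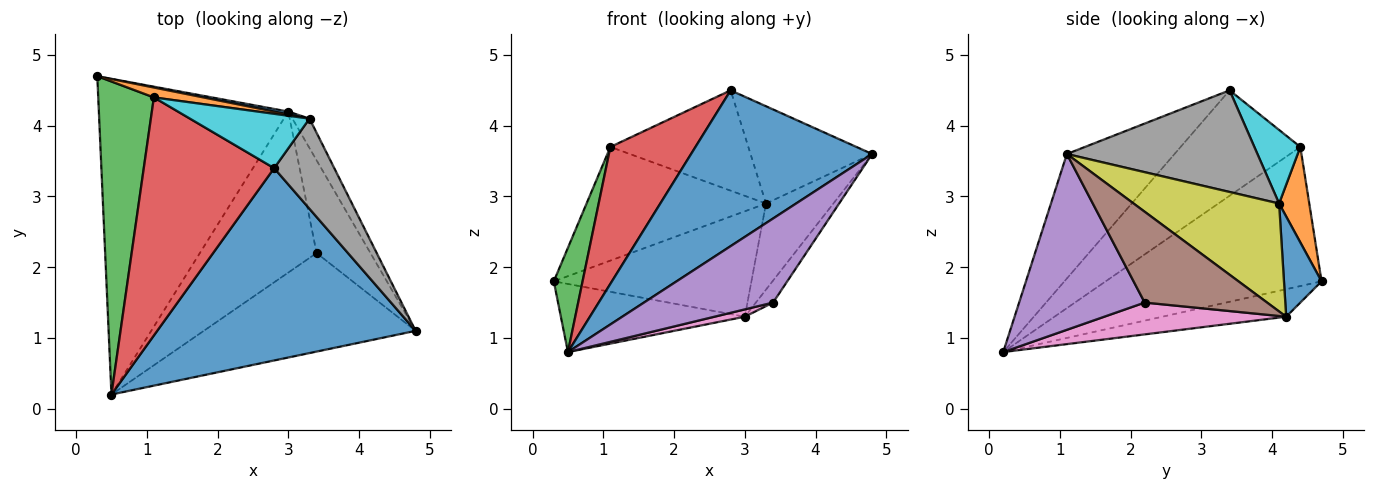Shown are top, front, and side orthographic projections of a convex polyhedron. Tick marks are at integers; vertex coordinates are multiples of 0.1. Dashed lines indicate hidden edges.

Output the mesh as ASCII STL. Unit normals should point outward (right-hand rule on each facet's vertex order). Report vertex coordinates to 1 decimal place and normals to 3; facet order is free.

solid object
 facet normal -0.350 -0.590 0.728
  outer loop
   vertex 2.8 3.4 4.5
   vertex 0.5 0.2 0.8
   vertex 4.8 1.1 3.6
  endloop
 endfacet
 facet normal -0.141 0.209 -0.968
  outer loop
   vertex 3.0 4.2 1.3
   vertex 0.5 0.2 0.8
   vertex 0.3 4.7 1.8
  endloop
 endfacet
 facet normal -0.921 -0.123 0.369
  outer loop
   vertex 1.1 4.4 3.7
   vertex 0.3 4.7 1.8
   vertex 0.5 0.2 0.8
  endloop
 endfacet
 facet normal -0.574 -0.408 0.710
  outer loop
   vertex 1.1 4.4 3.7
   vertex 0.5 0.2 0.8
   vertex 2.8 3.4 4.5
  endloop
 endfacet
 facet normal 0.534 -0.549 -0.643
  outer loop
   vertex 3.4 2.2 1.5
   vertex 4.8 1.1 3.6
   vertex 0.5 0.2 0.8
  endloop
 endfacet
 facet normal 0.854 0.120 -0.506
  outer loop
   vertex 3.4 2.2 1.5
   vertex 3.0 4.2 1.3
   vertex 4.8 1.1 3.6
  endloop
 endfacet
 facet normal 0.263 -0.044 -0.964
  outer loop
   vertex 3.4 2.2 1.5
   vertex 0.5 0.2 0.8
   vertex 3.0 4.2 1.3
  endloop
 endfacet
 facet normal 0.754 0.481 0.446
  outer loop
   vertex 3.3 4.1 2.9
   vertex 2.8 3.4 4.5
   vertex 4.8 1.1 3.6
  endloop
 endfacet
 facet normal 0.898 0.416 -0.142
  outer loop
   vertex 3.3 4.1 2.9
   vertex 4.8 1.1 3.6
   vertex 3.0 4.2 1.3
  endloop
 endfacet
 facet normal 0.281 0.844 0.457
  outer loop
   vertex 3.3 4.1 2.9
   vertex 1.1 4.4 3.7
   vertex 2.8 3.4 4.5
  endloop
 endfacet
 facet normal 0.187 0.982 0.026
  outer loop
   vertex 3.3 4.1 2.9
   vertex 3.0 4.2 1.3
   vertex 0.3 4.7 1.8
  endloop
 endfacet
 facet normal 0.165 0.983 0.086
  outer loop
   vertex 3.3 4.1 2.9
   vertex 0.3 4.7 1.8
   vertex 1.1 4.4 3.7
  endloop
 endfacet
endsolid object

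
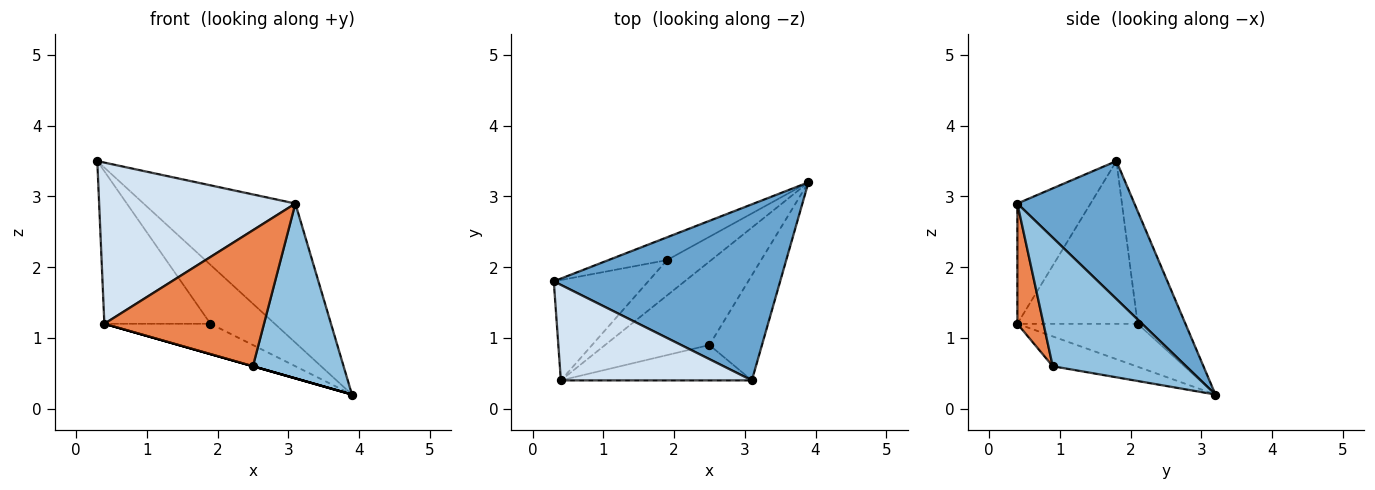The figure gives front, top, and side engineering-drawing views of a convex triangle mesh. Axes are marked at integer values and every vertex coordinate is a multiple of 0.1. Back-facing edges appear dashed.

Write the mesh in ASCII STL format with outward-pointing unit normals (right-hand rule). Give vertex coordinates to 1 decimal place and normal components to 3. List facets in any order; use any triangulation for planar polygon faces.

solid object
 facet normal 0.431 0.559 0.708
  outer loop
   vertex 3.1 0.4 2.9
   vertex 3.9 3.2 0.2
   vertex 0.3 1.8 3.5
  endloop
 endfacet
 facet normal 0.783 -0.533 -0.320
  outer loop
   vertex 2.5 0.9 0.6
   vertex 3.9 3.2 0.2
   vertex 3.1 0.4 2.9
  endloop
 endfacet
 facet normal -0.275 0.000 -0.962
  outer loop
   vertex 0.4 0.4 1.2
   vertex 3.9 3.2 0.2
   vertex 2.5 0.9 0.6
  endloop
 endfacet
 facet normal -0.306 -0.819 0.485
  outer loop
   vertex 0.4 0.4 1.2
   vertex 3.1 0.4 2.9
   vertex 0.3 1.8 3.5
  endloop
 endfacet
 facet normal 0.157 -0.956 -0.249
  outer loop
   vertex 0.4 0.4 1.2
   vertex 2.5 0.9 0.6
   vertex 3.1 0.4 2.9
  endloop
 endfacet
 facet normal -0.570 0.767 -0.296
  outer loop
   vertex 1.9 2.1 1.2
   vertex 0.3 1.8 3.5
   vertex 3.9 3.2 0.2
  endloop
 endfacet
 facet normal -0.688 0.607 -0.399
  outer loop
   vertex 1.9 2.1 1.2
   vertex 0.4 0.4 1.2
   vertex 0.3 1.8 3.5
  endloop
 endfacet
 facet normal -0.594 0.524 -0.611
  outer loop
   vertex 1.9 2.1 1.2
   vertex 3.9 3.2 0.2
   vertex 0.4 0.4 1.2
  endloop
 endfacet
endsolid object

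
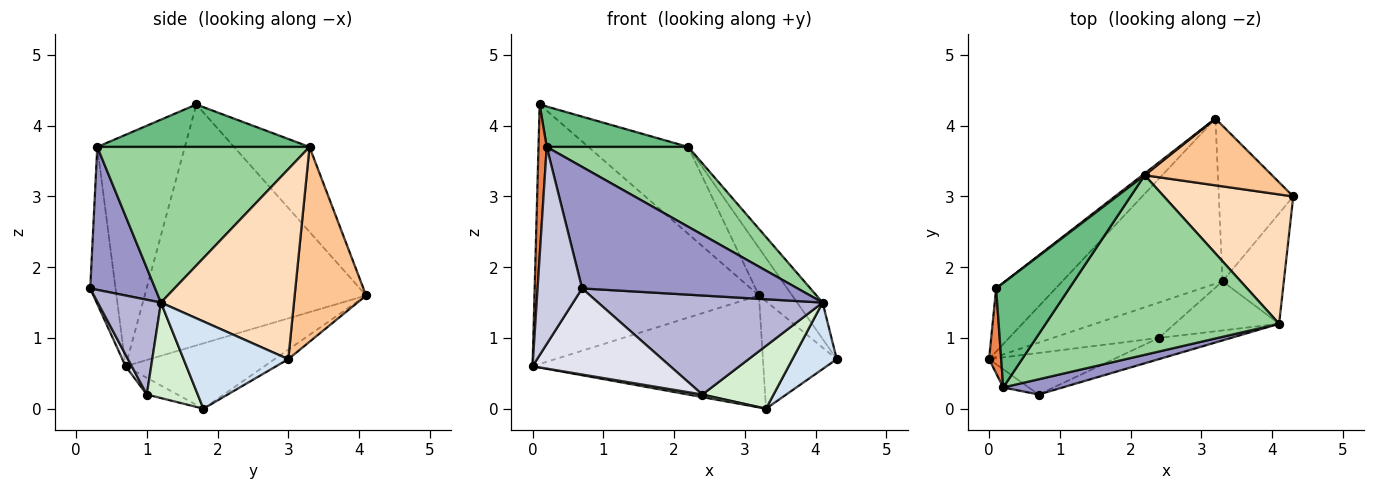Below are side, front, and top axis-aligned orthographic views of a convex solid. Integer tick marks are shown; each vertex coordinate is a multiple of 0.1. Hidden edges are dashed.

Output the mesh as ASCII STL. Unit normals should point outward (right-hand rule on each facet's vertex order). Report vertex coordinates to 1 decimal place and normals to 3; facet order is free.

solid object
 facet normal -0.692 0.701 -0.171
  outer loop
   vertex 0.1 1.7 4.3
   vertex 3.2 4.1 1.6
   vertex 0.0 0.7 0.6
  endloop
 endfacet
 facet normal -0.320 0.532 -0.784
  outer loop
   vertex 3.3 1.8 0.0
   vertex 0.0 0.7 0.6
   vertex 3.2 4.1 1.6
  endloop
 endfacet
 facet normal -0.105 0.565 -0.819
  outer loop
   vertex 3.3 1.8 0.0
   vertex 3.2 4.1 1.6
   vertex 4.3 3.0 0.7
  endloop
 endfacet
 facet normal 0.773 -0.327 -0.543
  outer loop
   vertex 3.3 1.8 0.0
   vertex 4.3 3.0 0.7
   vertex 4.1 1.2 1.5
  endloop
 endfacet
 facet normal -0.994 -0.093 0.052
  outer loop
   vertex 0.2 0.3 3.7
   vertex 0.1 1.7 4.3
   vertex 0.0 0.7 0.6
  endloop
 endfacet
 facet normal -0.603 0.798 0.017
  outer loop
   vertex 2.2 3.3 3.7
   vertex 3.2 4.1 1.6
   vertex 0.1 1.7 4.3
  endloop
 endfacet
 facet normal 0.780 0.363 0.510
  outer loop
   vertex 2.2 3.3 3.7
   vertex 4.3 3.0 0.7
   vertex 3.2 4.1 1.6
  endloop
 endfacet
 facet normal 0.816 0.156 0.556
  outer loop
   vertex 2.2 3.3 3.7
   vertex 4.1 1.2 1.5
   vertex 4.3 3.0 0.7
  endloop
 endfacet
 facet normal 0.476 -0.317 0.820
  outer loop
   vertex 2.2 3.3 3.7
   vertex 0.1 1.7 4.3
   vertex 0.2 0.3 3.7
  endloop
 endfacet
 facet normal 0.520 -0.347 0.780
  outer loop
   vertex 2.2 3.3 3.7
   vertex 0.2 0.3 3.7
   vertex 4.1 1.2 1.5
  endloop
 endfacet
 facet normal -0.155 -0.072 -0.985
  outer loop
   vertex 2.4 1.0 0.2
   vertex 0.0 0.7 0.6
   vertex 3.3 1.8 0.0
  endloop
 endfacet
 facet normal 0.491 -0.686 -0.536
  outer loop
   vertex 2.4 1.0 0.2
   vertex 3.3 1.8 0.0
   vertex 4.1 1.2 1.5
  endloop
 endfacet
 facet normal 0.287 -0.951 0.119
  outer loop
   vertex 0.7 0.2 1.7
   vertex 4.1 1.2 1.5
   vertex 0.2 0.3 3.7
  endloop
 endfacet
 facet normal 0.265 -0.943 -0.202
  outer loop
   vertex 0.7 0.2 1.7
   vertex 2.4 1.0 0.2
   vertex 4.1 1.2 1.5
  endloop
 endfacet
 facet normal -0.493 -0.866 -0.080
  outer loop
   vertex 0.7 0.2 1.7
   vertex 0.2 0.3 3.7
   vertex 0.0 0.7 0.6
  endloop
 endfacet
 facet normal 0.040 -0.900 -0.434
  outer loop
   vertex 0.7 0.2 1.7
   vertex 0.0 0.7 0.6
   vertex 2.4 1.0 0.2
  endloop
 endfacet
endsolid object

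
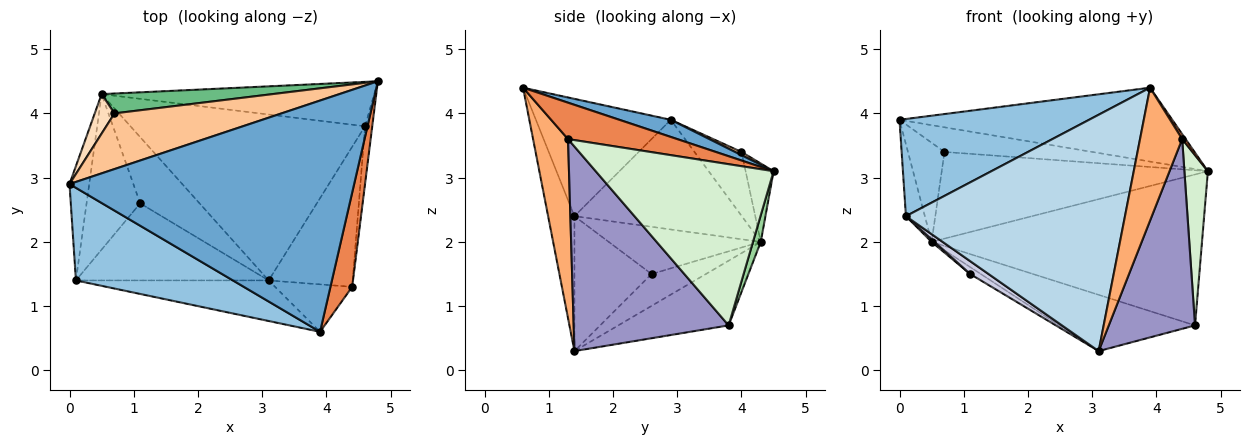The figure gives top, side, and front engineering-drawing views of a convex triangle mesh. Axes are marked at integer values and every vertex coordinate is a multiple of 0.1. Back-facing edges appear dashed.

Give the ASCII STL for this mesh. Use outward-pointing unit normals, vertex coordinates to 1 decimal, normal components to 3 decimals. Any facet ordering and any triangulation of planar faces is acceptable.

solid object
 facet normal 0.057 0.304 0.951
  outer loop
   vertex 3.9 0.6 4.4
   vertex 4.8 4.5 3.1
   vertex 0.0 2.9 3.9
  endloop
 endfacet
 facet normal -0.458 -0.644 0.613
  outer loop
   vertex 0.1 1.4 2.4
   vertex 3.9 0.6 4.4
   vertex 0.0 2.9 3.9
  endloop
 endfacet
 facet normal -0.118 -0.979 -0.168
  outer loop
   vertex 0.1 1.4 2.4
   vertex 3.1 1.4 0.3
   vertex 3.9 0.6 4.4
  endloop
 endfacet
 facet normal -0.978 0.111 -0.176
  outer loop
   vertex 0.1 1.4 2.4
   vertex 0.0 2.9 3.9
   vertex 0.5 4.3 2.0
  endloop
 endfacet
 facet normal 0.858 -0.027 0.513
  outer loop
   vertex 4.4 1.3 3.6
   vertex 4.8 4.5 3.1
   vertex 3.9 0.6 4.4
  endloop
 endfacet
 facet normal 0.615 -0.742 -0.265
  outer loop
   vertex 4.4 1.3 3.6
   vertex 3.9 0.6 4.4
   vertex 3.1 1.4 0.3
  endloop
 endfacet
 facet normal 0.018 0.404 0.914
  outer loop
   vertex 0.7 4.0 3.4
   vertex 0.0 2.9 3.9
   vertex 4.8 4.5 3.1
  endloop
 endfacet
 facet normal -0.767 0.596 0.237
  outer loop
   vertex 0.7 4.0 3.4
   vertex 0.5 4.3 2.0
   vertex 0.0 2.9 3.9
  endloop
 endfacet
 facet normal -0.102 0.970 0.222
  outer loop
   vertex 0.7 4.0 3.4
   vertex 4.8 4.5 3.1
   vertex 0.5 4.3 2.0
  endloop
 endfacet
 facet normal 0.028 0.959 -0.282
  outer loop
   vertex 4.6 3.8 0.7
   vertex 0.5 4.3 2.0
   vertex 4.8 4.5 3.1
  endloop
 endfacet
 facet normal -0.253 0.311 -0.916
  outer loop
   vertex 4.6 3.8 0.7
   vertex 3.1 1.4 0.3
   vertex 0.5 4.3 2.0
  endloop
 endfacet
 facet normal 0.990 -0.131 -0.044
  outer loop
   vertex 4.6 3.8 0.7
   vertex 4.8 4.5 3.1
   vertex 4.4 1.3 3.6
  endloop
 endfacet
 facet normal 0.822 -0.458 -0.338
  outer loop
   vertex 4.6 3.8 0.7
   vertex 4.4 1.3 3.6
   vertex 3.1 1.4 0.3
  endloop
 endfacet
 facet normal -0.471 0.092 -0.877
  outer loop
   vertex 1.1 2.6 1.5
   vertex 0.5 4.3 2.0
   vertex 3.1 1.4 0.3
  endloop
 endfacet
 facet normal -0.568 -0.135 -0.812
  outer loop
   vertex 1.1 2.6 1.5
   vertex 3.1 1.4 0.3
   vertex 0.1 1.4 2.4
  endloop
 endfacet
 facet normal -0.661 -0.012 -0.751
  outer loop
   vertex 1.1 2.6 1.5
   vertex 0.1 1.4 2.4
   vertex 0.5 4.3 2.0
  endloop
 endfacet
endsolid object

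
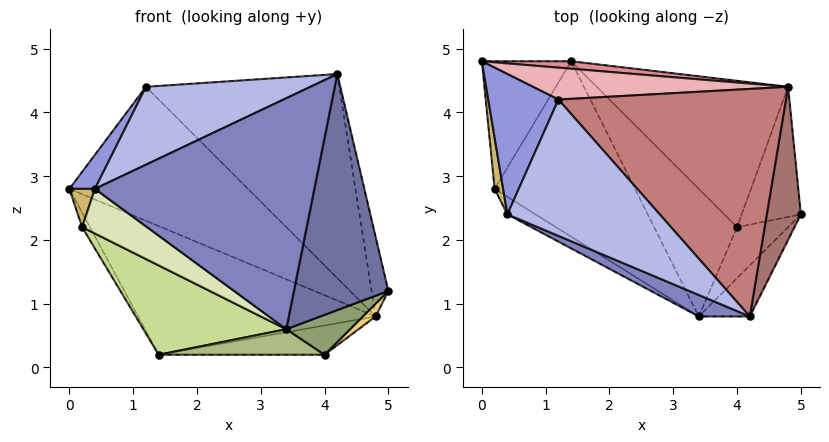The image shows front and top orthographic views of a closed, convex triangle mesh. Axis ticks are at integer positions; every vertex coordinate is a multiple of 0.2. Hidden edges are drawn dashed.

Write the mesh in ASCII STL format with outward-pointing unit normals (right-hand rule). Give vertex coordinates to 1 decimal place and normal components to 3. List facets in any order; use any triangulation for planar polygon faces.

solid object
 facet normal 0.726 -0.672 -0.145
  outer loop
   vertex 4.2 0.8 4.6
   vertex 3.4 0.8 0.6
   vertex 5.0 2.4 1.2
  endloop
 endfacet
 facet normal -0.420 -0.904 0.084
  outer loop
   vertex 0.4 2.4 2.8
   vertex 3.4 0.8 0.6
   vertex 4.2 0.8 4.6
  endloop
 endfacet
 facet normal -0.816 -0.136 0.561
  outer loop
   vertex 0.4 2.4 2.8
   vertex 1.2 4.2 4.4
   vertex 0.0 4.8 2.8
  endloop
 endfacet
 facet normal -0.527 -0.422 0.738
  outer loop
   vertex 0.4 2.4 2.8
   vertex 4.2 0.8 4.6
   vertex 1.2 4.2 4.4
  endloop
 endfacet
 facet normal 0.674 -0.455 -0.582
  outer loop
   vertex 4.0 2.2 0.2
   vertex 5.0 2.4 1.2
   vertex 3.4 0.8 0.6
  endloop
 endfacet
 facet normal -0.192 -0.192 -0.962
  outer loop
   vertex 4.0 2.2 0.2
   vertex 3.4 0.8 0.6
   vertex 1.4 4.8 0.2
  endloop
 endfacet
 facet normal -0.589 -0.367 -0.720
  outer loop
   vertex 0.2 2.8 2.2
   vertex 1.4 4.8 0.2
   vertex 3.4 0.8 0.6
  endloop
 endfacet
 facet normal -0.607 -0.739 -0.290
  outer loop
   vertex 0.2 2.8 2.2
   vertex 3.4 0.8 0.6
   vertex 0.4 2.4 2.8
  endloop
 endfacet
 facet normal -0.879 0.054 -0.473
  outer loop
   vertex 0.2 2.8 2.2
   vertex 0.0 4.8 2.8
   vertex 1.4 4.8 0.2
  endloop
 endfacet
 facet normal -0.964 -0.161 0.214
  outer loop
   vertex 0.2 2.8 2.2
   vertex 0.4 2.4 2.8
   vertex 0.0 4.8 2.8
  endloop
 endfacet
 facet normal 0.712 -0.068 -0.699
  outer loop
   vertex 4.8 4.4 0.8
   vertex 5.0 2.4 1.2
   vertex 4.0 2.2 0.2
  endloop
 endfacet
 facet normal 0.192 0.192 -0.962
  outer loop
   vertex 4.8 4.4 0.8
   vertex 4.0 2.2 0.2
   vertex 1.4 4.8 0.2
  endloop
 endfacet
 facet normal 0.943 0.153 0.294
  outer loop
   vertex 4.8 4.4 0.8
   vertex 4.2 0.8 4.6
   vertex 5.0 2.4 1.2
  endloop
 endfacet
 facet normal 0.577 0.545 0.608
  outer loop
   vertex 4.8 4.4 0.8
   vertex 1.2 4.2 4.4
   vertex 4.2 0.8 4.6
  endloop
 endfacet
 facet normal 0.107 0.993 0.057
  outer loop
   vertex 4.8 4.4 0.8
   vertex 1.4 4.8 0.2
   vertex 0.0 4.8 2.8
  endloop
 endfacet
 facet normal 0.175 0.958 0.228
  outer loop
   vertex 4.8 4.4 0.8
   vertex 0.0 4.8 2.8
   vertex 1.2 4.2 4.4
  endloop
 endfacet
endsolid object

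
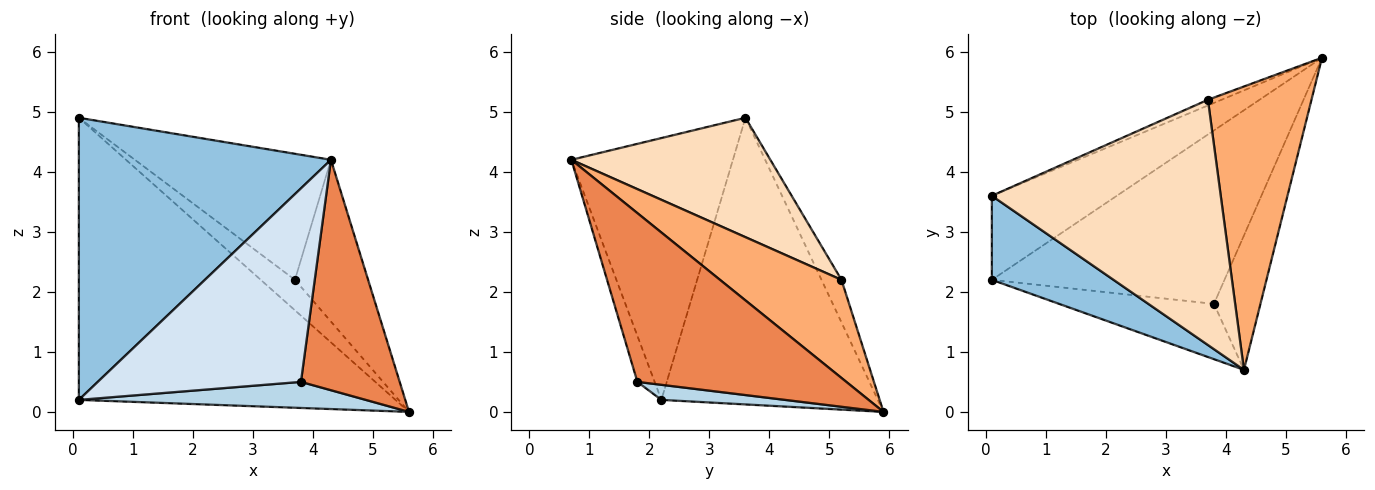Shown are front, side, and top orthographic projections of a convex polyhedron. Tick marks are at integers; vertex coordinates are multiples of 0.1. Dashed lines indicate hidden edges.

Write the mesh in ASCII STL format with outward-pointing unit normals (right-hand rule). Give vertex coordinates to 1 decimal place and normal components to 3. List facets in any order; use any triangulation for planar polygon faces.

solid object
 facet normal -0.548 0.802 -0.239
  outer loop
   vertex 0.1 3.6 4.9
   vertex 5.6 5.9 0.0
   vertex 0.1 2.2 0.2
  endloop
 endfacet
 facet normal -0.523 -0.817 0.243
  outer loop
   vertex 0.1 3.6 4.9
   vertex 0.1 2.2 0.2
   vertex 4.3 0.7 4.2
  endloop
 endfacet
 facet normal 0.064 -0.148 -0.987
  outer loop
   vertex 3.8 1.8 0.5
   vertex 0.1 2.2 0.2
   vertex 5.6 5.9 0.0
  endloop
 endfacet
 facet normal -0.081 -0.958 -0.274
  outer loop
   vertex 3.8 1.8 0.5
   vertex 4.3 0.7 4.2
   vertex 0.1 2.2 0.2
  endloop
 endfacet
 facet normal 0.877 -0.415 -0.242
  outer loop
   vertex 3.8 1.8 0.5
   vertex 5.6 5.9 0.0
   vertex 4.3 0.7 4.2
  endloop
 endfacet
 facet normal 0.635 0.383 0.671
  outer loop
   vertex 3.7 5.2 2.2
   vertex 4.3 0.7 4.2
   vertex 5.6 5.9 0.0
  endloop
 endfacet
 facet normal -0.498 0.852 -0.159
  outer loop
   vertex 3.7 5.2 2.2
   vertex 5.6 5.9 0.0
   vertex 0.1 3.6 4.9
  endloop
 endfacet
 facet normal 0.421 0.415 0.807
  outer loop
   vertex 3.7 5.2 2.2
   vertex 0.1 3.6 4.9
   vertex 4.3 0.7 4.2
  endloop
 endfacet
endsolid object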